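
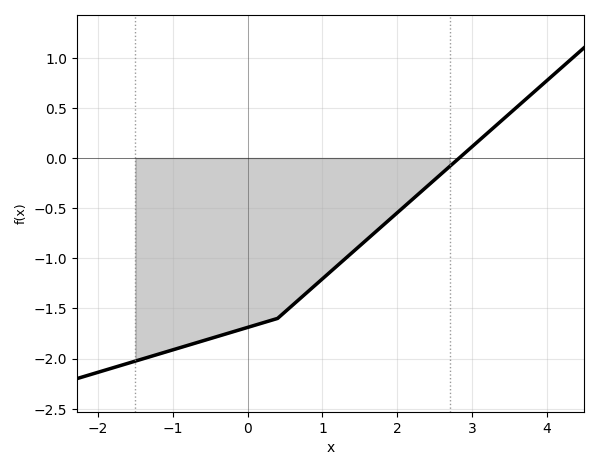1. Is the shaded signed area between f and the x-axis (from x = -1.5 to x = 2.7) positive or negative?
negative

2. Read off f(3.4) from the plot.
0.376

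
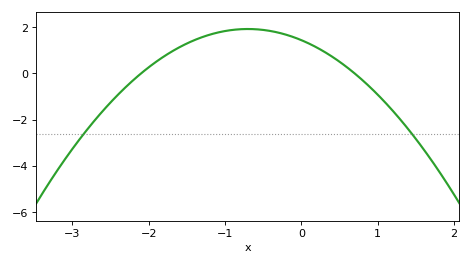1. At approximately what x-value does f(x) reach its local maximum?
-0.7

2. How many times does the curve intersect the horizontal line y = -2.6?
2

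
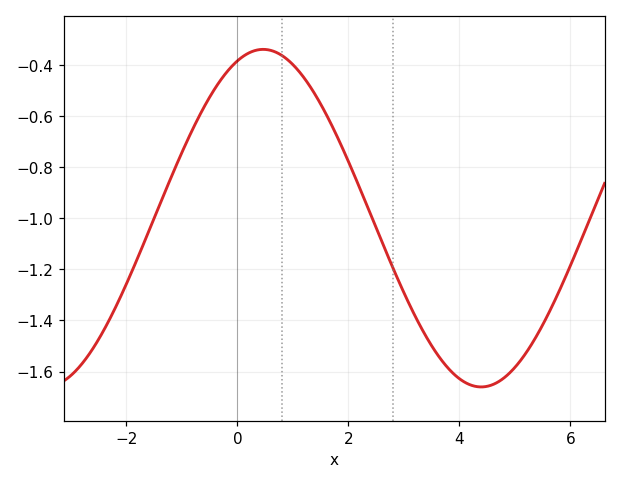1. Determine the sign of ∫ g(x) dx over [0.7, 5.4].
negative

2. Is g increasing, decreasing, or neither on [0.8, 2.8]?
decreasing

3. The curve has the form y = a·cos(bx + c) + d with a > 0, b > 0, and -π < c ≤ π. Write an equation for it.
y = 0.66cos(0.8x - 0.37) - 1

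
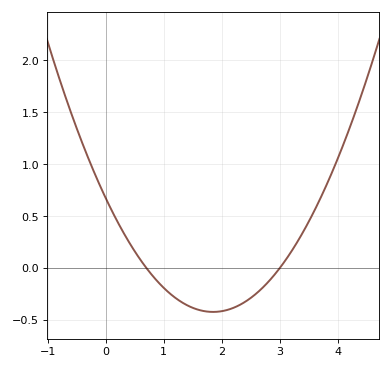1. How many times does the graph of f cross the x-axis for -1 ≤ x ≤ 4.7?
2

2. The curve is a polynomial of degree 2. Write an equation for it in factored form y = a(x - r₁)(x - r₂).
y = 0.32(x - 0.7)(x - 3)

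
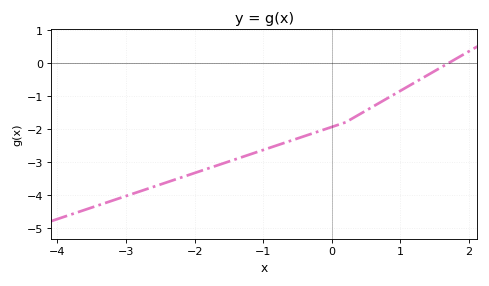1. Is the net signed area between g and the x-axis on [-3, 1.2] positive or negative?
negative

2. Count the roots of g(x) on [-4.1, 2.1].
1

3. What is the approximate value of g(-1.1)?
-2.71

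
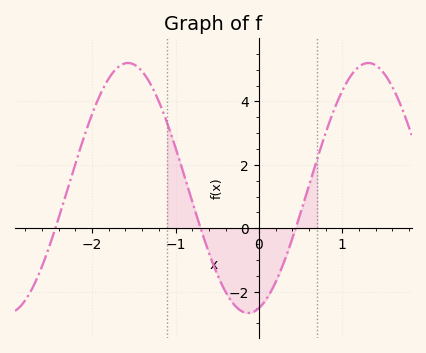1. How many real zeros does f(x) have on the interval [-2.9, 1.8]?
3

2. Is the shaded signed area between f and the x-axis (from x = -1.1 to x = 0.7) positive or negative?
negative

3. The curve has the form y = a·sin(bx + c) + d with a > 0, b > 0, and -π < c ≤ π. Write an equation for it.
y = 3.94sin(2.18x - 1.29) + 1.27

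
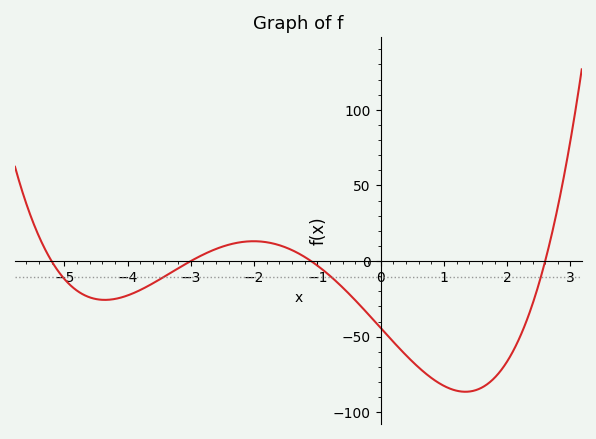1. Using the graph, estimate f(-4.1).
-24.1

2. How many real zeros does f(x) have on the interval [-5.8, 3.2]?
4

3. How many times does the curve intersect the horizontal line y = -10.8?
4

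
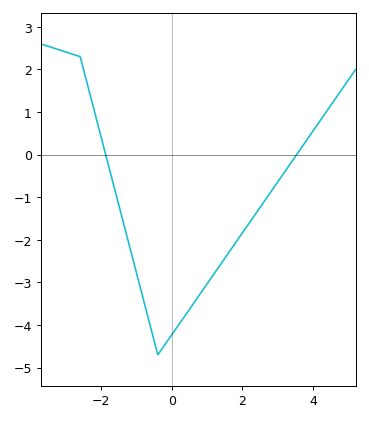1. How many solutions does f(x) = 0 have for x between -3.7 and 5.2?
2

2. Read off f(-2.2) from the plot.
1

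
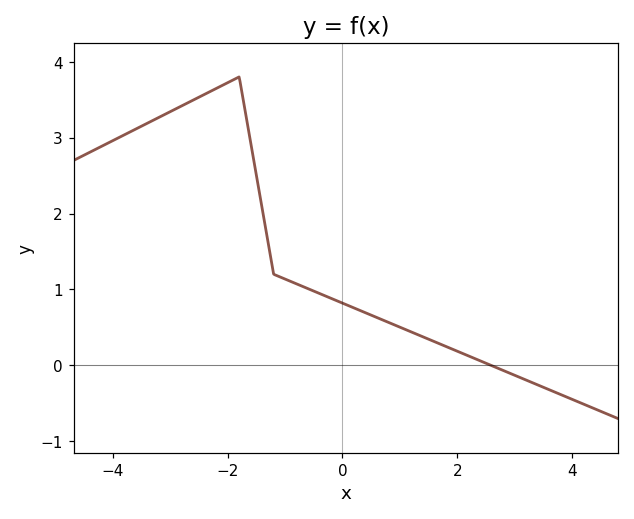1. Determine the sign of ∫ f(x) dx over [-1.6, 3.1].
positive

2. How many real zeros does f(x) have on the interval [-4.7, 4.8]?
1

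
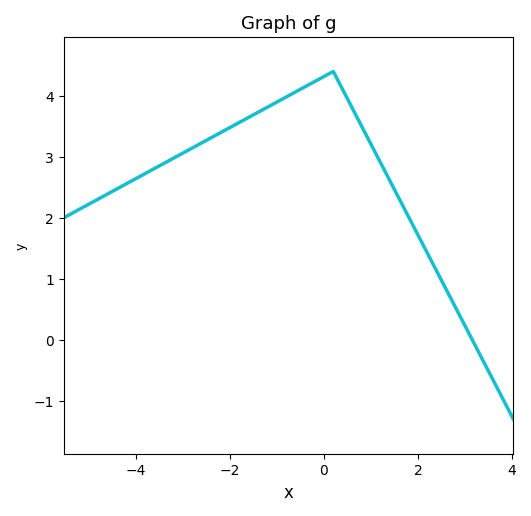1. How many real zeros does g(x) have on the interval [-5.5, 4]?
1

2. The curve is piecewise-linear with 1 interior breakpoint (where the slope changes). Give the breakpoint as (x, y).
(0.2, 4.4)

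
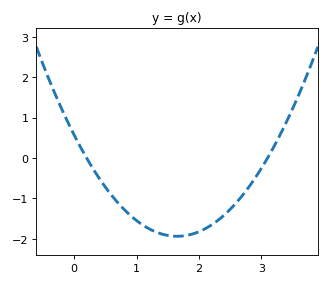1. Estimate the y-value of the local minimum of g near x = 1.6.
-1.93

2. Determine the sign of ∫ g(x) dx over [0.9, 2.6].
negative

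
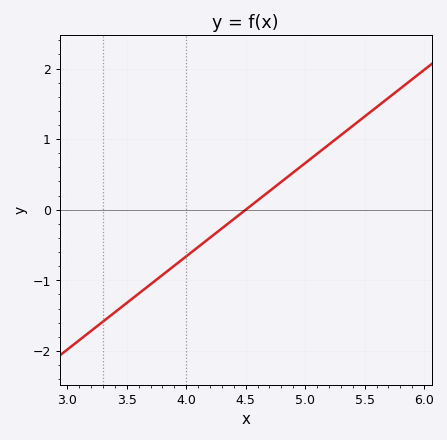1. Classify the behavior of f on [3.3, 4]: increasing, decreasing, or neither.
increasing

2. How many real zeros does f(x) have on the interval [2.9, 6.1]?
1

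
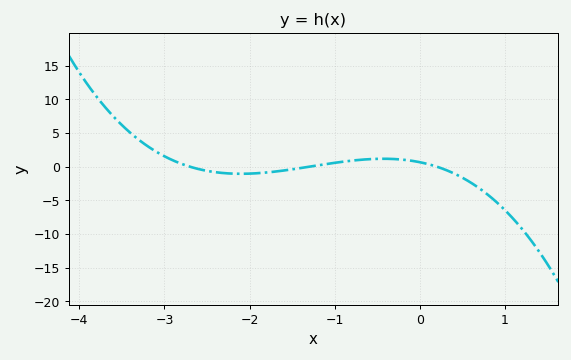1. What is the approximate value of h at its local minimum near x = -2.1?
-1.05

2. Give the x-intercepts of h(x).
-2.7, -1.3, 0.2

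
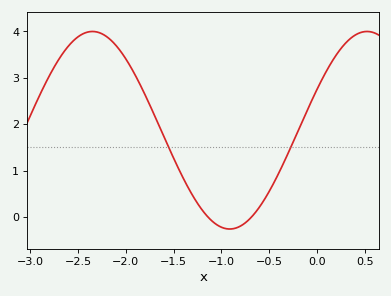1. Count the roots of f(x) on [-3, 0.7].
2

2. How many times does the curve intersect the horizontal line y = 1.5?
2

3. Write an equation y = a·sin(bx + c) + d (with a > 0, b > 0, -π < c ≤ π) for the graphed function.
y = 2.13sin(2.19x + 0.43) + 1.87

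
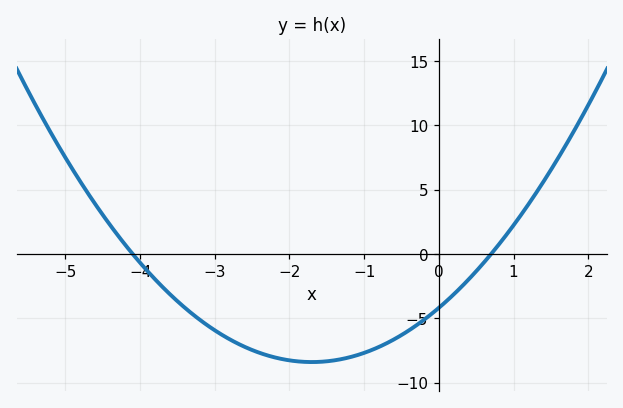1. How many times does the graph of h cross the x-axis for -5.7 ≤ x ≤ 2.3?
2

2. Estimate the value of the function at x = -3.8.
-1.97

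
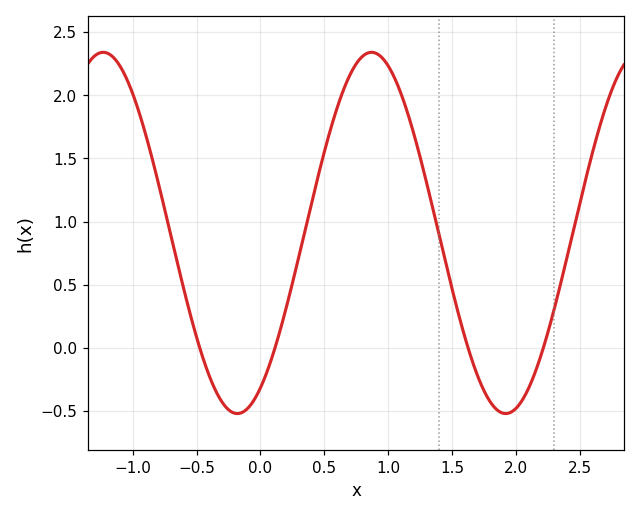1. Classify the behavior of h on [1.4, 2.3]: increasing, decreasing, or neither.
neither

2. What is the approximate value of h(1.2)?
1.7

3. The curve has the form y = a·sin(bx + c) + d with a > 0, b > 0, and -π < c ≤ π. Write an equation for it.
y = 1.43sin(3x - 1) + 0.91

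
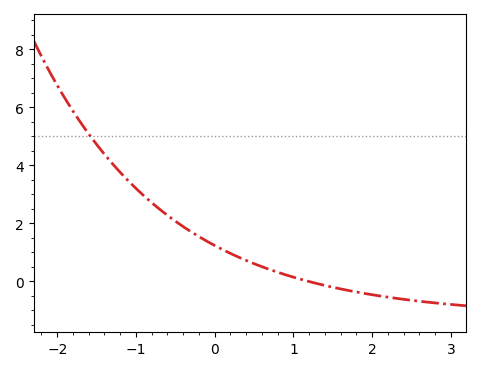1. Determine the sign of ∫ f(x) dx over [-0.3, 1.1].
positive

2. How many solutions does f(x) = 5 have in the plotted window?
1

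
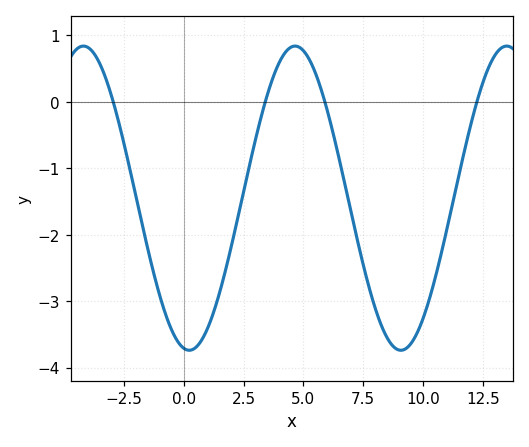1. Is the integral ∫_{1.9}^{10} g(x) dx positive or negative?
negative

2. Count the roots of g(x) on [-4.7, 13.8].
4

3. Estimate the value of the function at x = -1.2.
-2.66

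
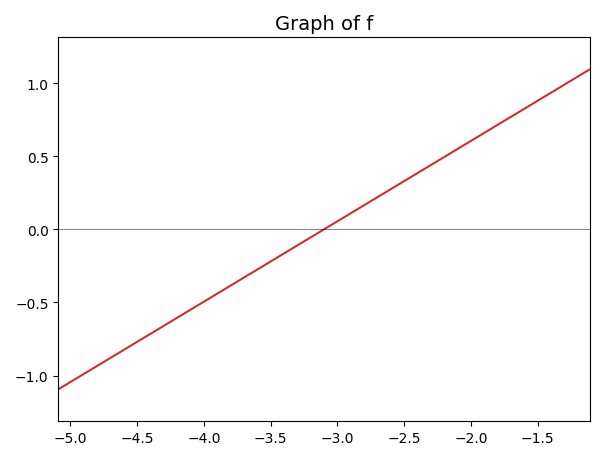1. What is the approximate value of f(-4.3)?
-0.66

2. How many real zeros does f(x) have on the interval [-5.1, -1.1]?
1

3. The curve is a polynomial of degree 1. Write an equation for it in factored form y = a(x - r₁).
y = 0.55(x + 3.1)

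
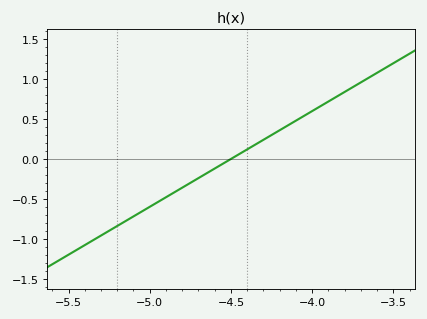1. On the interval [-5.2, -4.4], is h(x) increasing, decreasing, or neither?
increasing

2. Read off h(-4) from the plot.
0.6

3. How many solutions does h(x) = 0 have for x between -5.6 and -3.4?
1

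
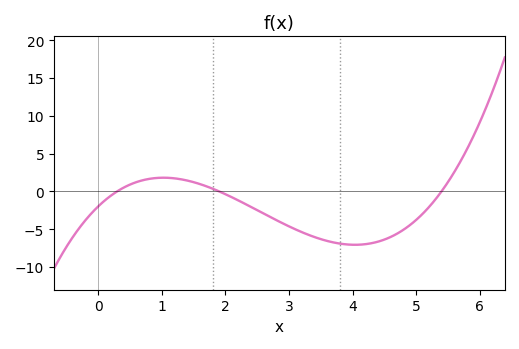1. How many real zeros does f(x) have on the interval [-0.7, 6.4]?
3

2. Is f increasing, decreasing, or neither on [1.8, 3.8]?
decreasing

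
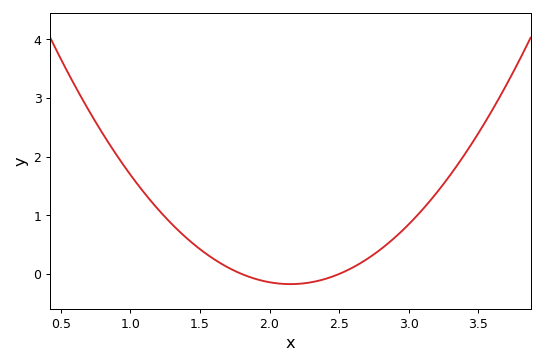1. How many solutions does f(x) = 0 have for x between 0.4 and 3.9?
2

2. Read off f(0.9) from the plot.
2.03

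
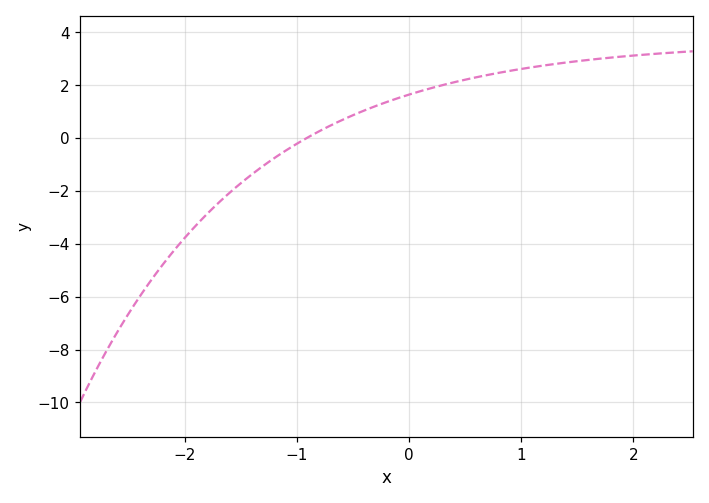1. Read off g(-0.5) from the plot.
0.8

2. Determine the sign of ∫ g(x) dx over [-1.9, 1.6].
positive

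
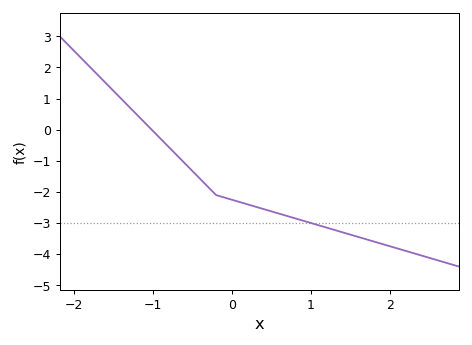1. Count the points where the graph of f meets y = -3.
1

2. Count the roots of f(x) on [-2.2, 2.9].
1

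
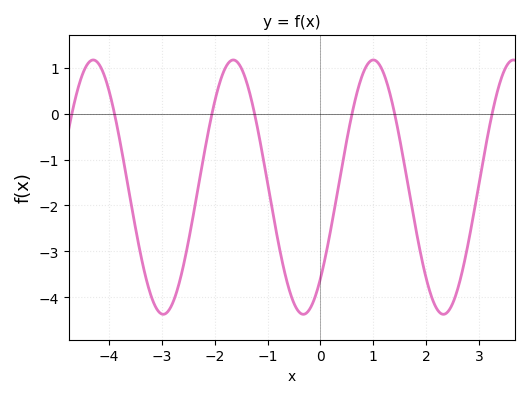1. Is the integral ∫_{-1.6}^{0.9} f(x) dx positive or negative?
negative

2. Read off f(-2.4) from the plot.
-2.2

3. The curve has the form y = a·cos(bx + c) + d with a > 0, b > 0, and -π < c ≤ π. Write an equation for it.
y = 2.77cos(2.4x - 2.4) - 1.6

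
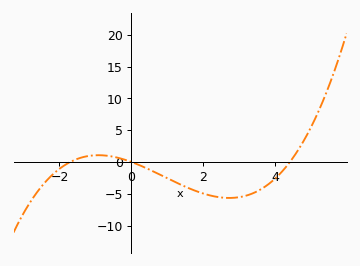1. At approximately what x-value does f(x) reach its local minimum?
2.72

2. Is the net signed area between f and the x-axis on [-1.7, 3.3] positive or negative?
negative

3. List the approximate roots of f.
-1.7, 0, 4.4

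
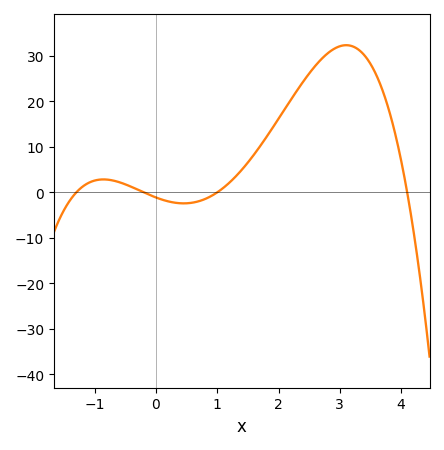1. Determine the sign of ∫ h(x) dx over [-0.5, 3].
positive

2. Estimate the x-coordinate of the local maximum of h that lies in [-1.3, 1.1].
-0.859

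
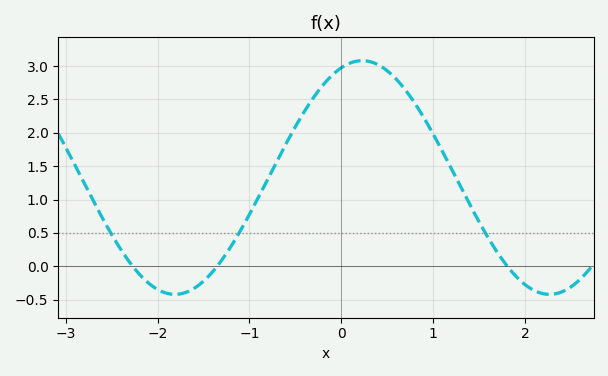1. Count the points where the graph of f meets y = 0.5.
3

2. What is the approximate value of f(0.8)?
2.44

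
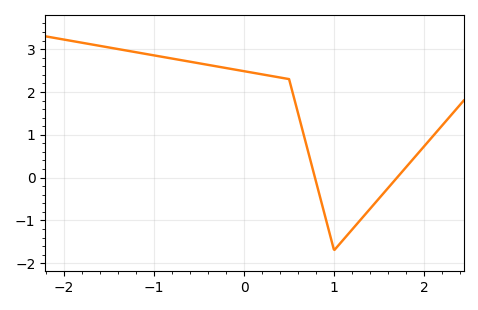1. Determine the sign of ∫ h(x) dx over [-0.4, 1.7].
positive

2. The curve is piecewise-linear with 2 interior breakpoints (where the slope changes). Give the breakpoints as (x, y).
(0.5, 2.3); (1, -1.7)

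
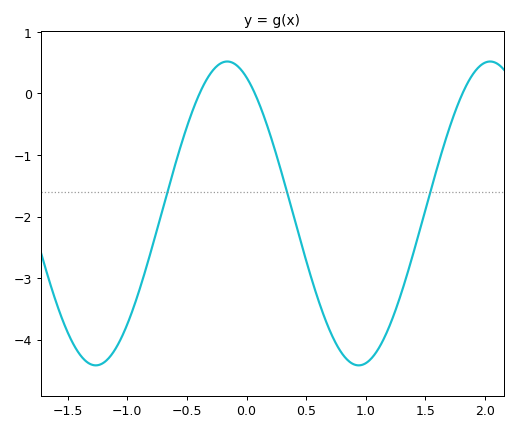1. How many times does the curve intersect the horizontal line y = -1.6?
3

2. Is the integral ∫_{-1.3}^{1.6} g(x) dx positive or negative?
negative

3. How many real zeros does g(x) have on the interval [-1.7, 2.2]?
3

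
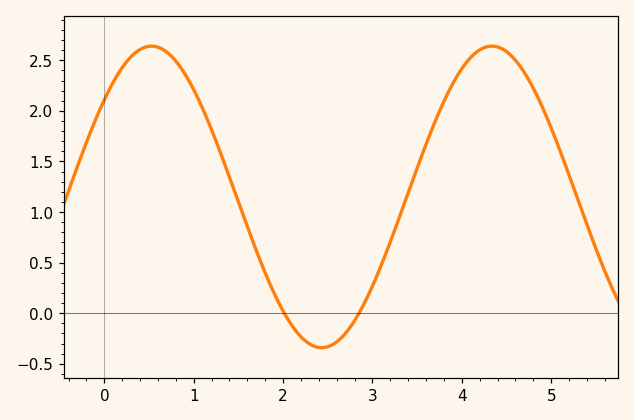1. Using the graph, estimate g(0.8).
2.5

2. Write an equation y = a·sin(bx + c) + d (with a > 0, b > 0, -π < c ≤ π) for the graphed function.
y = 1.49sin(1.6x + 0.7) + 1.15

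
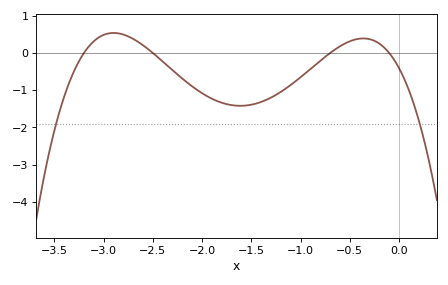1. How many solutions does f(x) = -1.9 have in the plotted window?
2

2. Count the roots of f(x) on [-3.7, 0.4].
4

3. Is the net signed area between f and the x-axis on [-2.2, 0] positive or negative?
negative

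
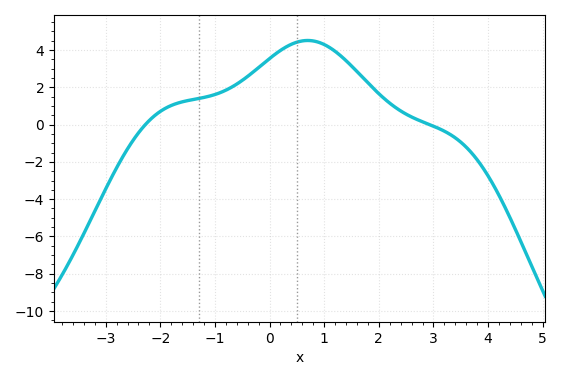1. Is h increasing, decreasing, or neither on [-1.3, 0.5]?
increasing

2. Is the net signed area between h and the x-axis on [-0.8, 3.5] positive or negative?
positive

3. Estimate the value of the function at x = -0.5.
2.37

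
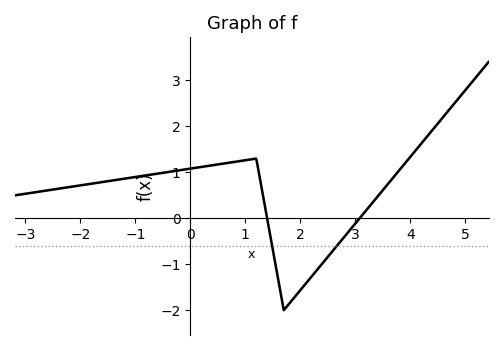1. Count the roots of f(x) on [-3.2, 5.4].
2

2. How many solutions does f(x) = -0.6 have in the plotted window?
2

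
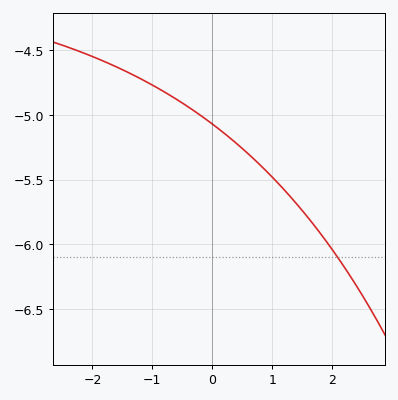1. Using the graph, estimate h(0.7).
-5.35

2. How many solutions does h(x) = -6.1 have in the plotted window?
1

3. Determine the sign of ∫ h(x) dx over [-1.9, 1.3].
negative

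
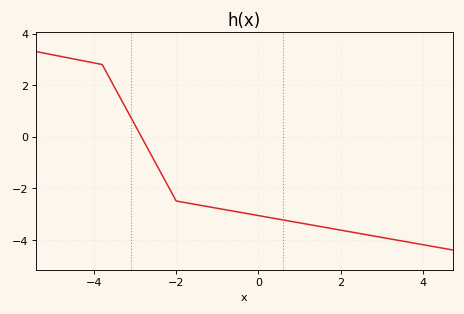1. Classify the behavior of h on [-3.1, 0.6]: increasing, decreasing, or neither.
decreasing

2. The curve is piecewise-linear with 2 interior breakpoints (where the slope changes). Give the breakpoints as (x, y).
(-3.8, 2.8); (-2, -2.5)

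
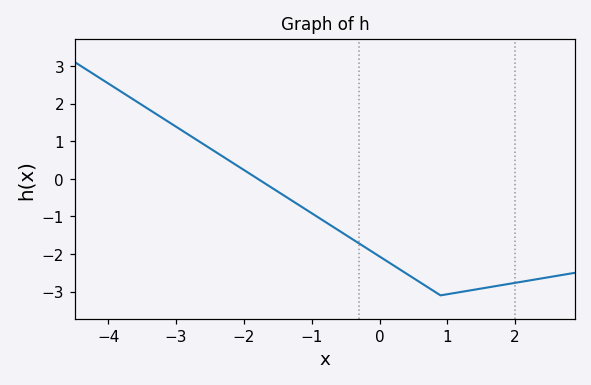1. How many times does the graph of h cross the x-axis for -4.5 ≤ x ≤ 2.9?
1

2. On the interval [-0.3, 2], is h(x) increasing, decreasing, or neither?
neither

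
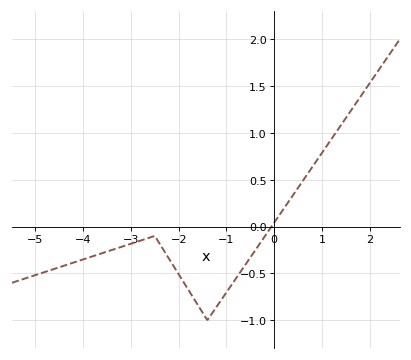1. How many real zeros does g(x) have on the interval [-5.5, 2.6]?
1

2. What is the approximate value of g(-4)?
-0.351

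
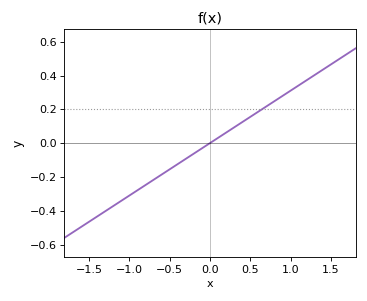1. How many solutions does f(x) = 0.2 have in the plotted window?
1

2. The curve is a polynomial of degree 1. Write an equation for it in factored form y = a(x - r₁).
y = 0.31(x - 0)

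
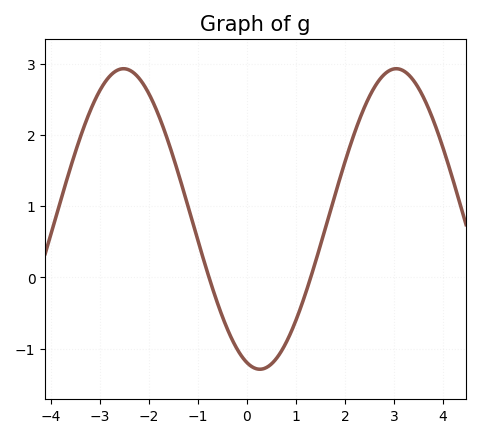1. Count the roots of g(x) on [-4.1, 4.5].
2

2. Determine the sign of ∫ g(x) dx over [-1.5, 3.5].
positive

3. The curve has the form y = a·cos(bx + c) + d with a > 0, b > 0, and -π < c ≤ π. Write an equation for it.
y = 2.11cos(1.13x + 2.84) + 0.82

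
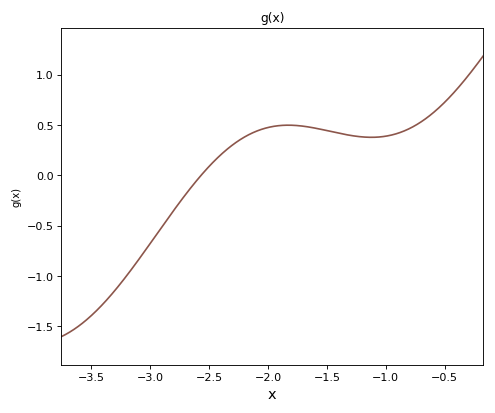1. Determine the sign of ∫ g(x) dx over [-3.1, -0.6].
positive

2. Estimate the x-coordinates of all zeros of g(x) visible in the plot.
-2.55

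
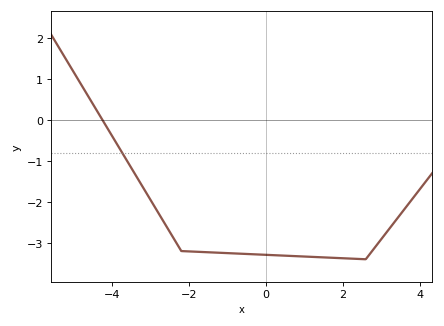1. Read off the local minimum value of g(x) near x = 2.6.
-3.4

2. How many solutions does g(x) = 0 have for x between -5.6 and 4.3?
1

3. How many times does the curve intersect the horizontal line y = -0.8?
1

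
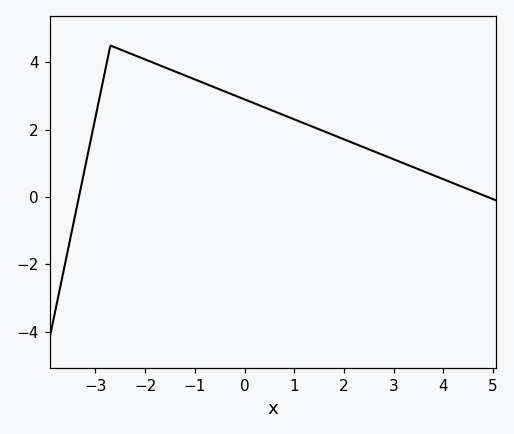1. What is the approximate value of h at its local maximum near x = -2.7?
4.5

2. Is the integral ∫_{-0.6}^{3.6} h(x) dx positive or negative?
positive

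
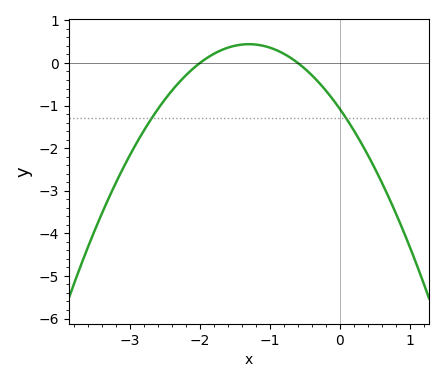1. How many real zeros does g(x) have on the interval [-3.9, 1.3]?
2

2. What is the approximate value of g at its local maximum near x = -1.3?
0.4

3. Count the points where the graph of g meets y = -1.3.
2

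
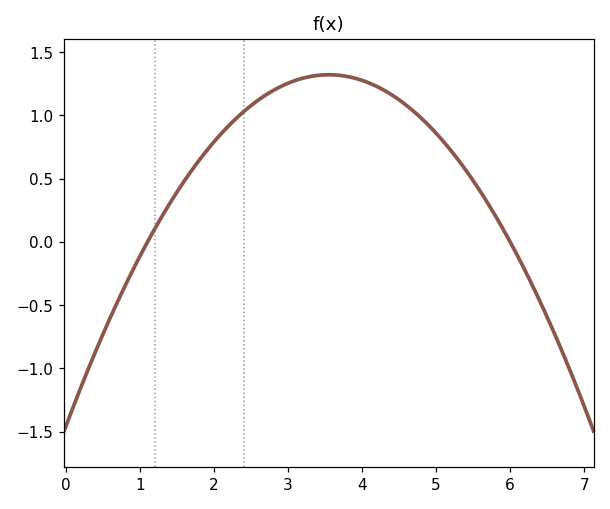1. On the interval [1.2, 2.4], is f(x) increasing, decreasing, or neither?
increasing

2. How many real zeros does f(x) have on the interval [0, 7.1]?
2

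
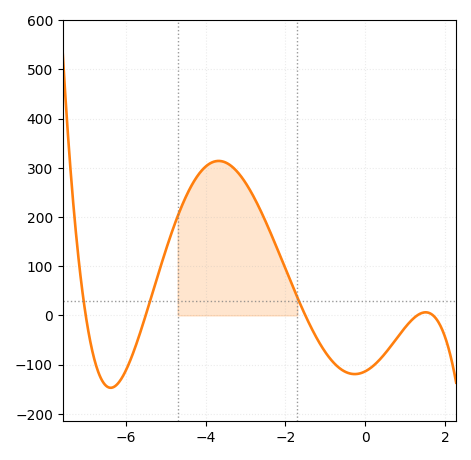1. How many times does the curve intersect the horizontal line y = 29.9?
3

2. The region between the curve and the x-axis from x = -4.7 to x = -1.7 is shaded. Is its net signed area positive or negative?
positive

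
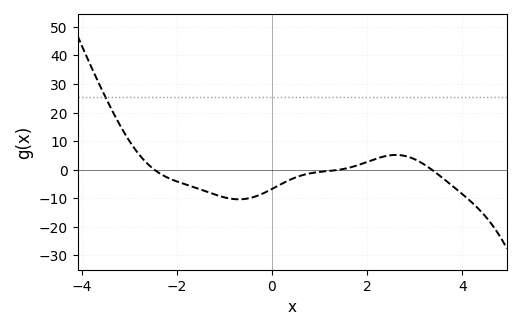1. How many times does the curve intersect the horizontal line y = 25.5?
1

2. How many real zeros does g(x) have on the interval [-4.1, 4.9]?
3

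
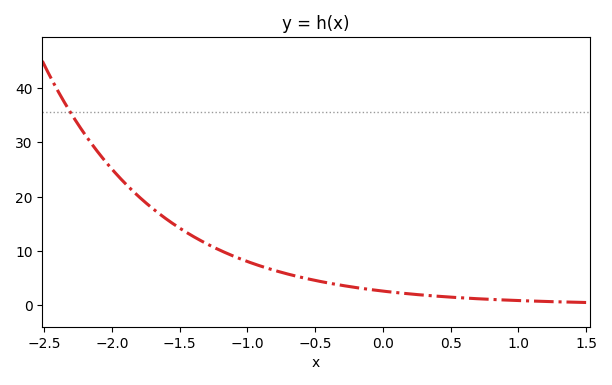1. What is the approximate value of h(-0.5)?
5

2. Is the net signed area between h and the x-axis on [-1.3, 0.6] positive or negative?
positive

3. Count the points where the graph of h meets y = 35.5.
1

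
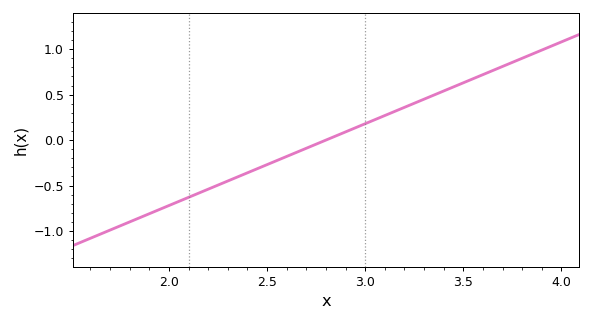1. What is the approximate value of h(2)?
-0.72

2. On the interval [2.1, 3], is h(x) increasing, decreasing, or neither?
increasing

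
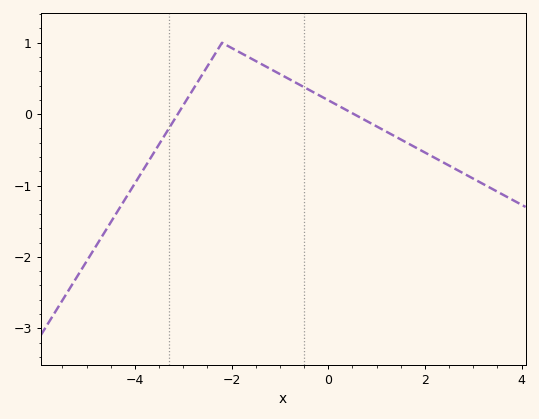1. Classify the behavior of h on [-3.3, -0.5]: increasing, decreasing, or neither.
neither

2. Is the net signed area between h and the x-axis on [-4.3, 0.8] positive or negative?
positive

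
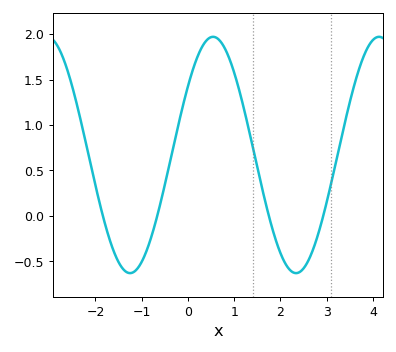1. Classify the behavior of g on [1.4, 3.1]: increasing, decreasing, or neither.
neither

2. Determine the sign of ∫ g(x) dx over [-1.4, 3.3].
positive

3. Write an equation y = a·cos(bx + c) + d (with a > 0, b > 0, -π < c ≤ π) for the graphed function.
y = 1.3cos(1.8x - 0.95) + 0.67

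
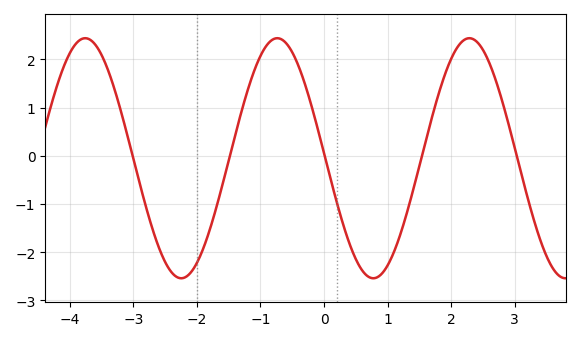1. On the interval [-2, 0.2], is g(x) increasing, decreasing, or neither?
neither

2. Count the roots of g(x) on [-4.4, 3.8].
5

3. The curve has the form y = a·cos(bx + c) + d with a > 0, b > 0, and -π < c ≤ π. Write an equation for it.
y = 2.49cos(2.08x + 1.53) - 0.05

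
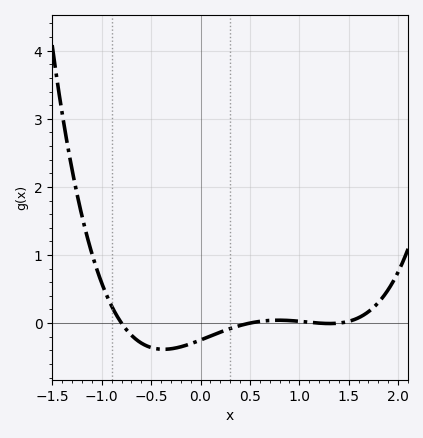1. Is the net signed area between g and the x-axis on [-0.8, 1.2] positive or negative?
negative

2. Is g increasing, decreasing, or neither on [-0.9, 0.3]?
neither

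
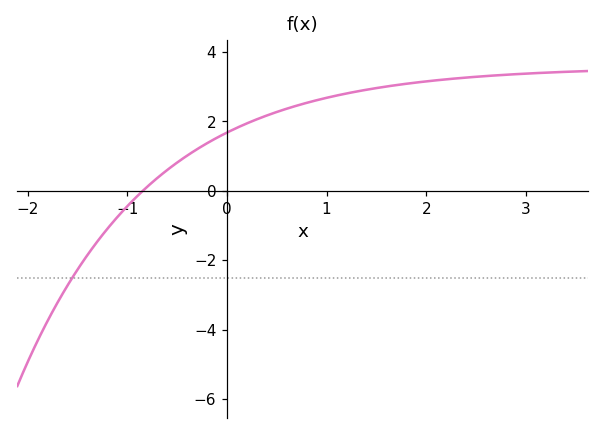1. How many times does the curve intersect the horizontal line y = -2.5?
1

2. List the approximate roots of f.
-0.8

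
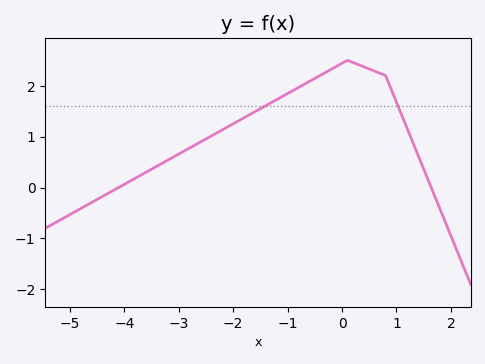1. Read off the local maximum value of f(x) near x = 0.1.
2.5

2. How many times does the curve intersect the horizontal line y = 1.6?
2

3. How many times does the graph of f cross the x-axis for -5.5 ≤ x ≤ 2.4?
2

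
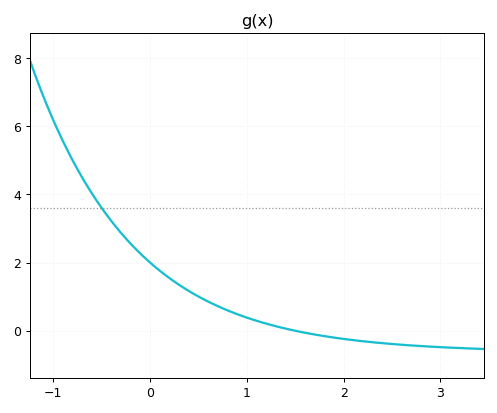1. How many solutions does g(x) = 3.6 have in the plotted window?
1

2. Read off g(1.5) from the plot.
0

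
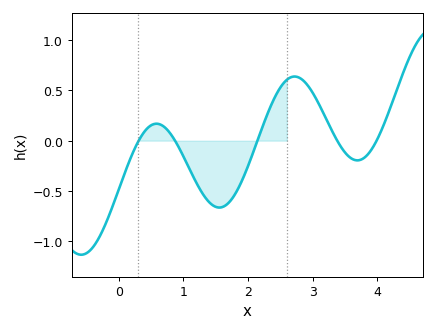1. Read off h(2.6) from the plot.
0.606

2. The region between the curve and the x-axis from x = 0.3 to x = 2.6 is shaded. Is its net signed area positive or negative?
negative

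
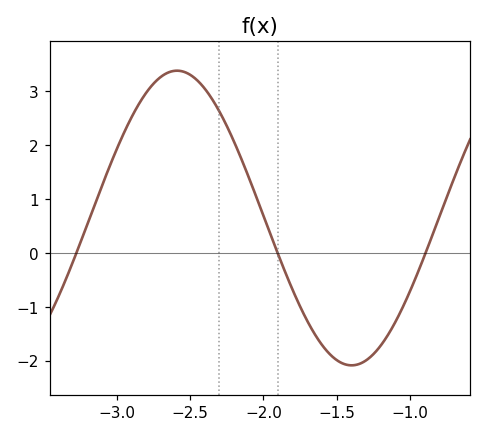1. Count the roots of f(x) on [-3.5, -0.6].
3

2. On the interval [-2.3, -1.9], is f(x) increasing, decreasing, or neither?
decreasing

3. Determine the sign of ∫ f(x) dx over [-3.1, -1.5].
positive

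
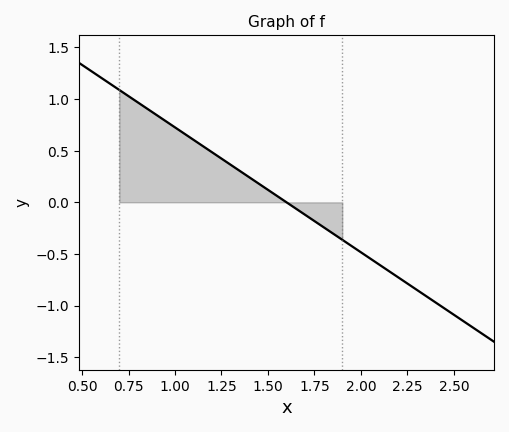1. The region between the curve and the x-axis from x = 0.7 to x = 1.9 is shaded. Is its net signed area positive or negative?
positive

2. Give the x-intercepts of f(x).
1.6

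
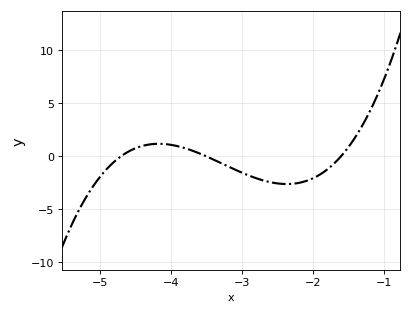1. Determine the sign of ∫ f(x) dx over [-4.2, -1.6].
negative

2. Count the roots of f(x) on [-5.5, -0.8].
3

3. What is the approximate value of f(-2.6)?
-2.5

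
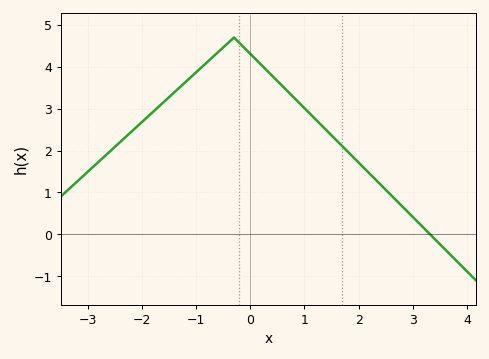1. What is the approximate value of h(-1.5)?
3.28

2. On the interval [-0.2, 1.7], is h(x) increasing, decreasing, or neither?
decreasing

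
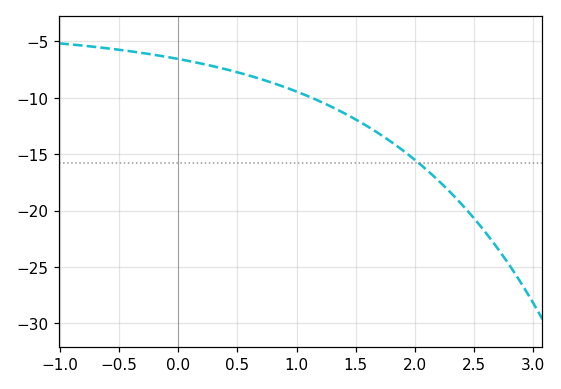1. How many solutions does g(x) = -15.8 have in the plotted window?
1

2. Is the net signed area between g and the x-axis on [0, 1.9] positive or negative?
negative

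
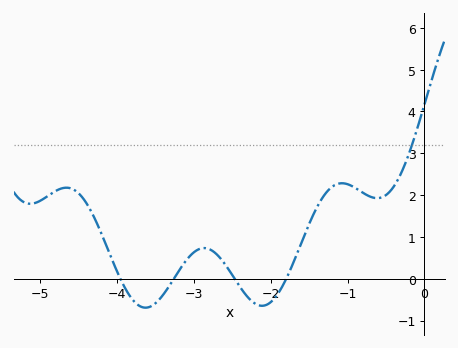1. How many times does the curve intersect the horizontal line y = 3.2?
1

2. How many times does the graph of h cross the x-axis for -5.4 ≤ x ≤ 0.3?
4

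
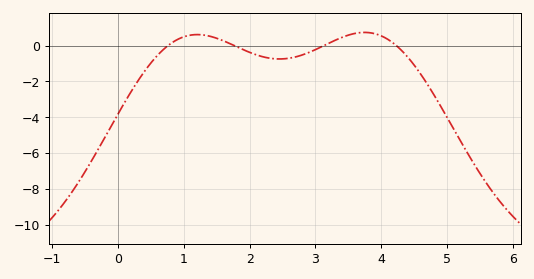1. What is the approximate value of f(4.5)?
-1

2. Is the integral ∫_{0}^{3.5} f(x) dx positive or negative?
negative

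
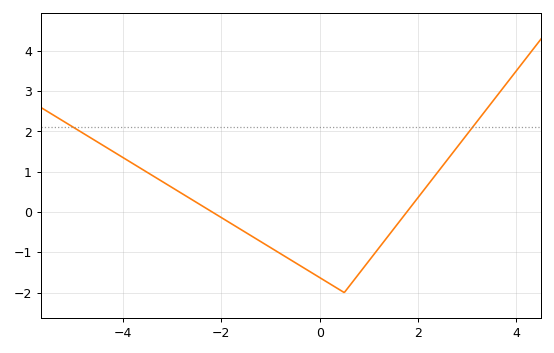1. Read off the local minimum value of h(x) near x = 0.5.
-2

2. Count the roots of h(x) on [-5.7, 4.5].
2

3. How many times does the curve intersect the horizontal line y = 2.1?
2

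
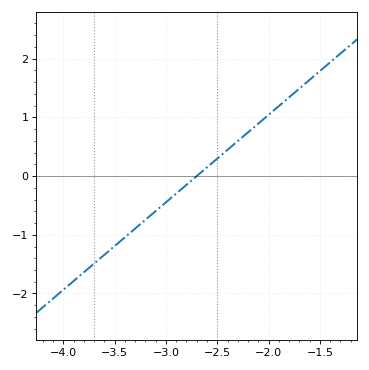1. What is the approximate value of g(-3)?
-0.4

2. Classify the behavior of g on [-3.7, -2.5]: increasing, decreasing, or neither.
increasing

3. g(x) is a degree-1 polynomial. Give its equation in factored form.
y = 1.49(x + 2.7)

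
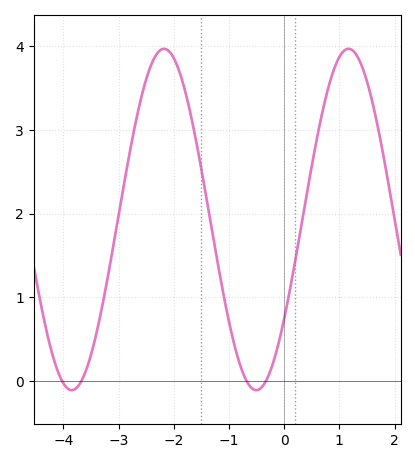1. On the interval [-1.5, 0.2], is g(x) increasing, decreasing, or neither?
neither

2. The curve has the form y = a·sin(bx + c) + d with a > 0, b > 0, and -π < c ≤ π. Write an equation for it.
y = 2.04sin(1.9x - 0.62) + 1.93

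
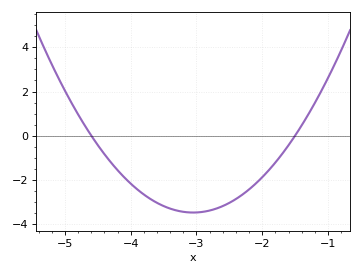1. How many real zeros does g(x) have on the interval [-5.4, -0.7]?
2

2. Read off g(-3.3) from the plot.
-3.39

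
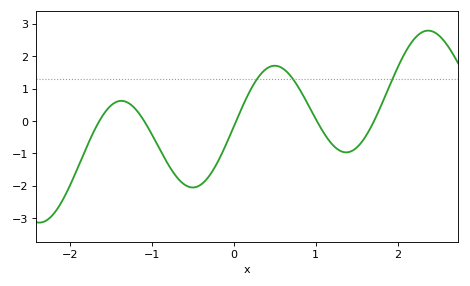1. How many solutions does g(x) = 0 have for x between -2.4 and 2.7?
5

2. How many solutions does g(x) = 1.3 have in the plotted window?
3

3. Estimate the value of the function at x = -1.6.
0.2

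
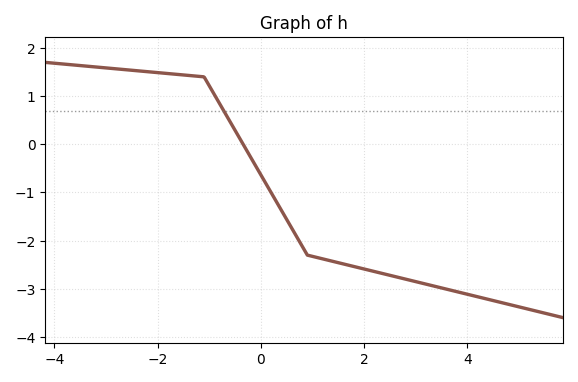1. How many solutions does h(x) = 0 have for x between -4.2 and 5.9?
1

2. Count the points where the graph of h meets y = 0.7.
1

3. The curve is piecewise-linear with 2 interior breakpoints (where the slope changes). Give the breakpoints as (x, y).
(-1.1, 1.4); (0.9, -2.3)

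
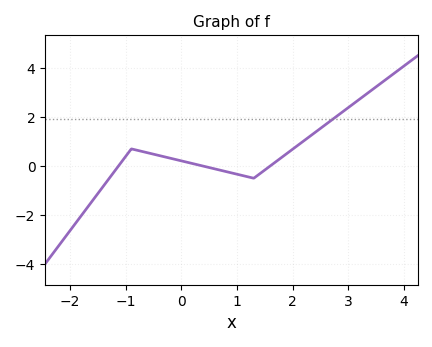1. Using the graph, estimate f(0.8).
-0.227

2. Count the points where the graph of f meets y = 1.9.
1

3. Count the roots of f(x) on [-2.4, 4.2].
3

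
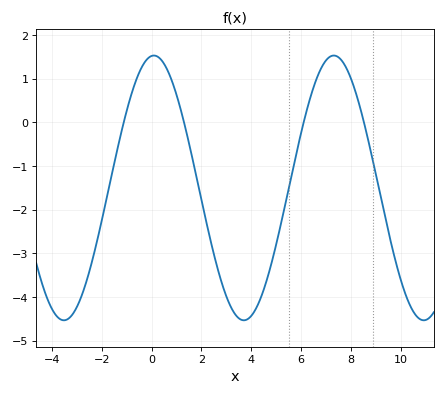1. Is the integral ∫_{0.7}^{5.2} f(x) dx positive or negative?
negative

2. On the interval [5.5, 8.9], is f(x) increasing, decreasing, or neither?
neither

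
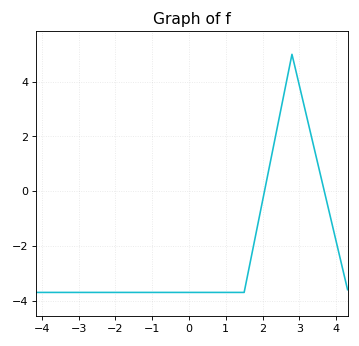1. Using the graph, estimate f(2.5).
2.99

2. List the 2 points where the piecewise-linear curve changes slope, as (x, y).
(1.5, -3.7); (2.8, 5)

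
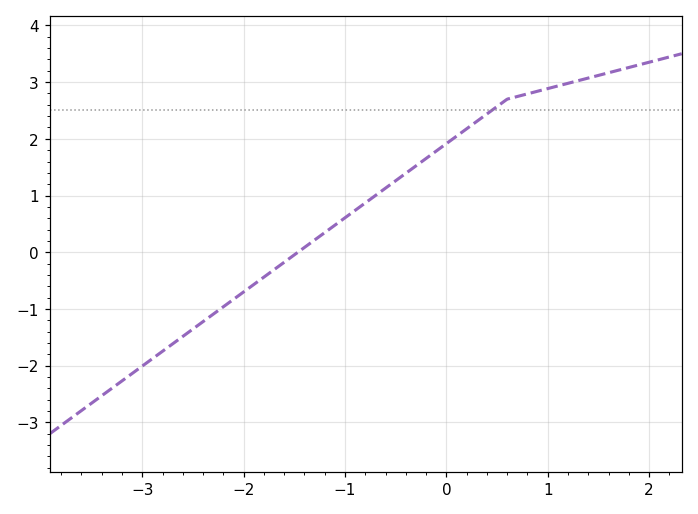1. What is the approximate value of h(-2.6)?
-1.5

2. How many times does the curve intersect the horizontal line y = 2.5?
1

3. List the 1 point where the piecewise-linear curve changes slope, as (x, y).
(0.6, 2.7)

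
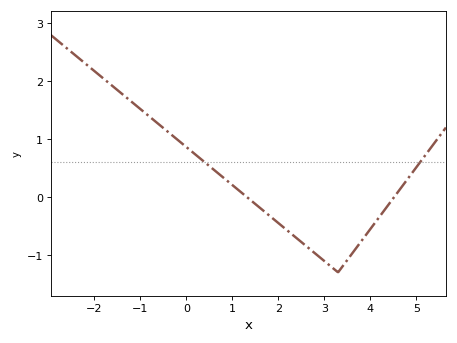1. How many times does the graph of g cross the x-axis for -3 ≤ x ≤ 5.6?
2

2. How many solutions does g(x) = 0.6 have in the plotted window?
2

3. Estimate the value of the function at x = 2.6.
-0.8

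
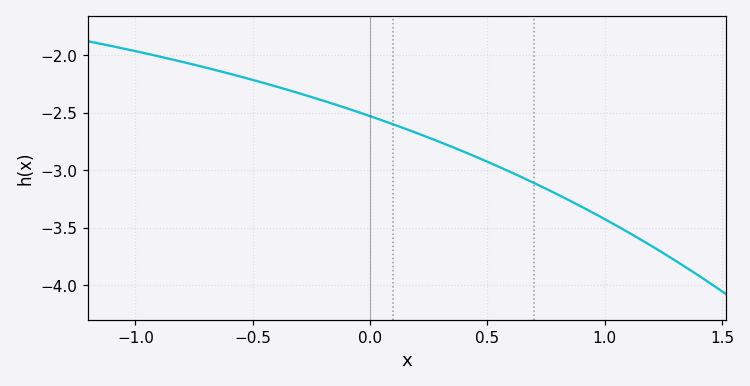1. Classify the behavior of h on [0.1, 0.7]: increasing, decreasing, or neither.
decreasing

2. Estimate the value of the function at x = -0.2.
-2.4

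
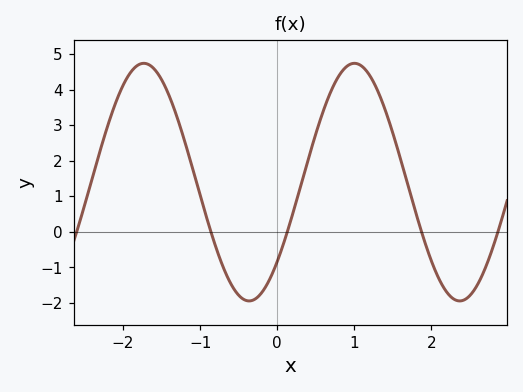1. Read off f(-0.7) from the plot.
-1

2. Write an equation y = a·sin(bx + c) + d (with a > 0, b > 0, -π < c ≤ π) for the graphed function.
y = 3.34sin(2.3x - 0.73) + 1.4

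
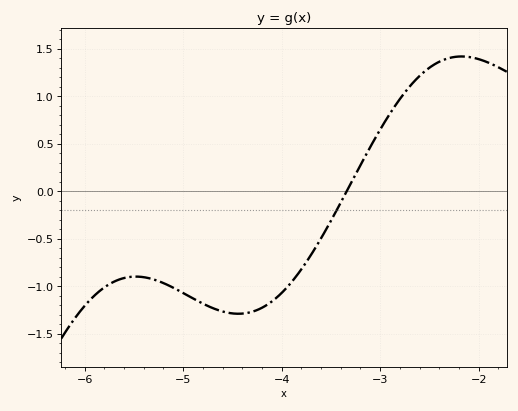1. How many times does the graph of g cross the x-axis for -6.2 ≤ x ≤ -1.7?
1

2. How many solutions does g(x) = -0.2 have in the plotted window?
1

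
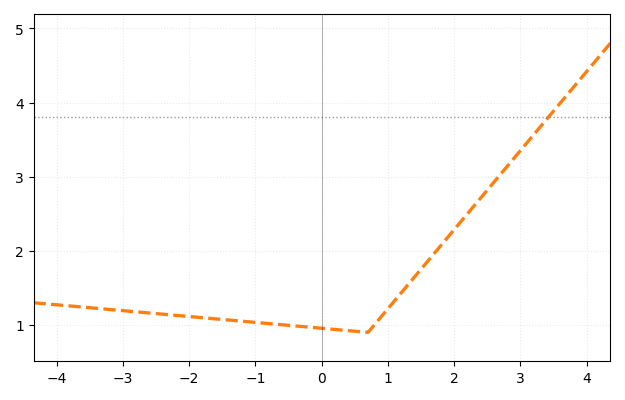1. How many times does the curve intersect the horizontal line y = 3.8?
1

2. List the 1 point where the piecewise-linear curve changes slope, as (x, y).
(0.7, 0.9)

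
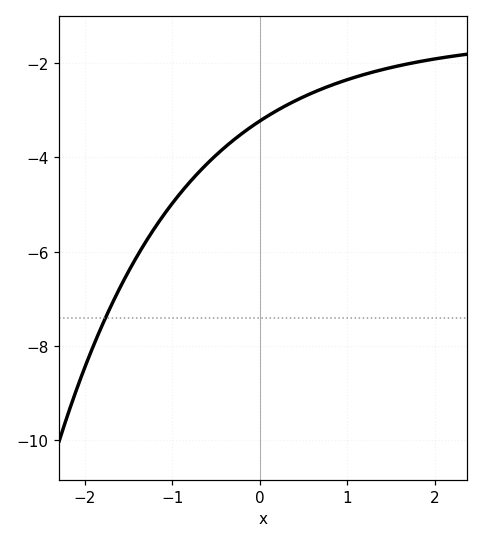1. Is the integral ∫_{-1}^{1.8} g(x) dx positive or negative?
negative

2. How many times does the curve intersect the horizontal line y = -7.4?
1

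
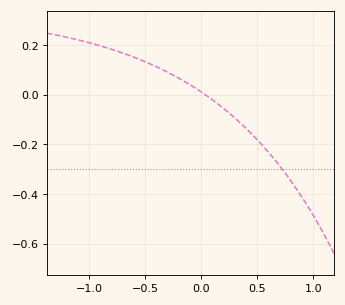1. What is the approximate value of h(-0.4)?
0.12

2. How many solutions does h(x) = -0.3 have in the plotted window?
1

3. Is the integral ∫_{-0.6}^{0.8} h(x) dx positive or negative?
negative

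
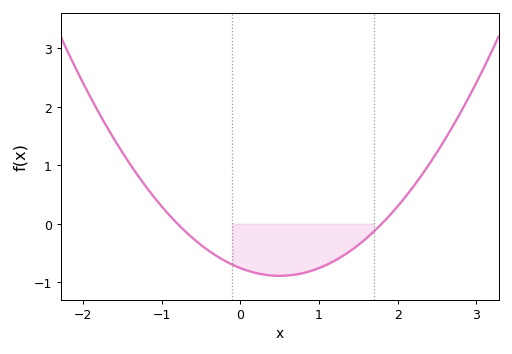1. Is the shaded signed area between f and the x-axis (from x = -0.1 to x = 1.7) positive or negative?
negative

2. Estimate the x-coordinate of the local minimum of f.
0.5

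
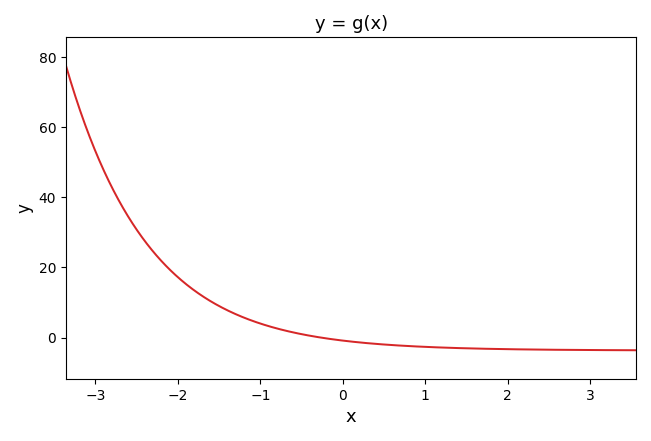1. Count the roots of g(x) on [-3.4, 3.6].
1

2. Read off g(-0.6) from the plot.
2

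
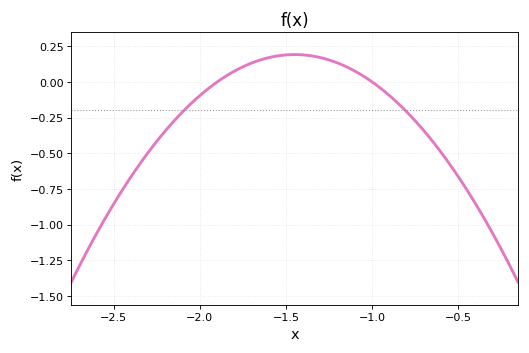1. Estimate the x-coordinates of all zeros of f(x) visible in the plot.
-1.9, -1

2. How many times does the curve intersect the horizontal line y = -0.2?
2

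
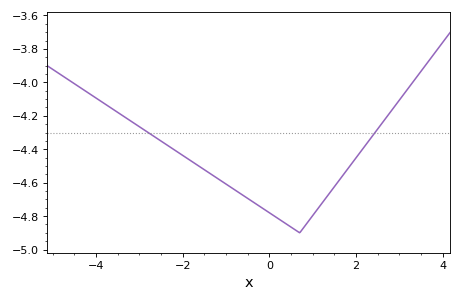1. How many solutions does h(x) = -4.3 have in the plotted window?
2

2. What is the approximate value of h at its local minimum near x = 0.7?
-4.9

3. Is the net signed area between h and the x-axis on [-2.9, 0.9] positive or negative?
negative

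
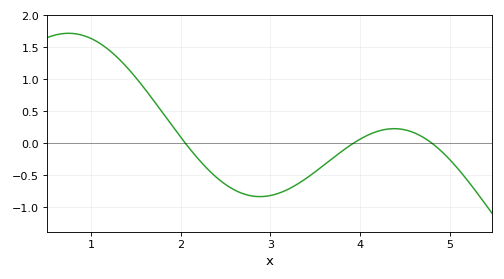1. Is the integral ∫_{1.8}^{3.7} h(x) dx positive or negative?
negative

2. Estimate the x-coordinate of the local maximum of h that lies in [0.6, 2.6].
0.7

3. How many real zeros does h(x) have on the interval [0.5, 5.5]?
3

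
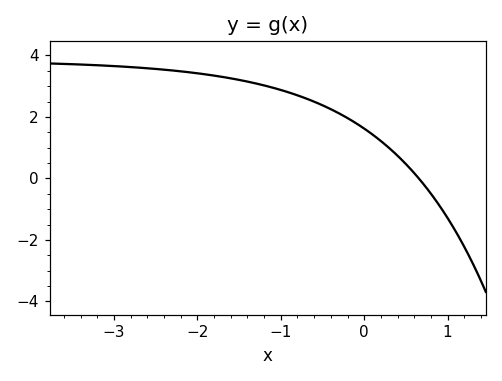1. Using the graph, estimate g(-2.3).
3.51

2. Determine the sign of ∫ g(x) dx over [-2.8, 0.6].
positive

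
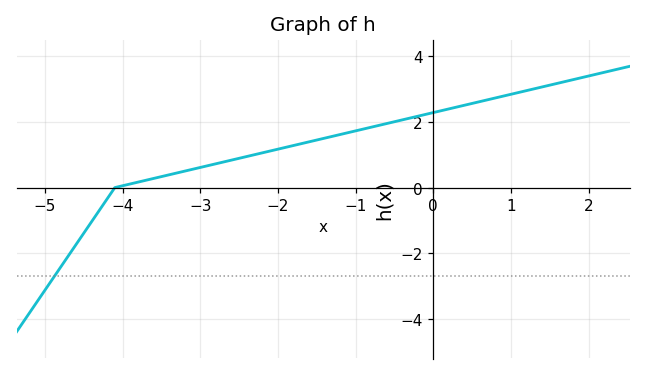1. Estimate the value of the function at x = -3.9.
0.112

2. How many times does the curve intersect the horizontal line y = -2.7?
1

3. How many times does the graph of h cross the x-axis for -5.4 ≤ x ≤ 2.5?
1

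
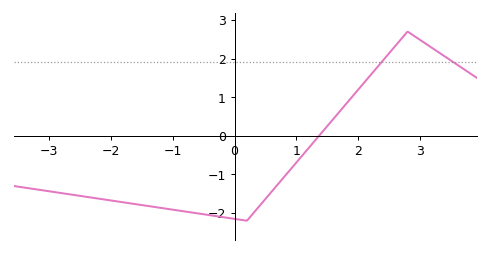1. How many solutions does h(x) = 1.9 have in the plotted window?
2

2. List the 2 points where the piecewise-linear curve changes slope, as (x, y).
(0.2, -2.2); (2.8, 2.7)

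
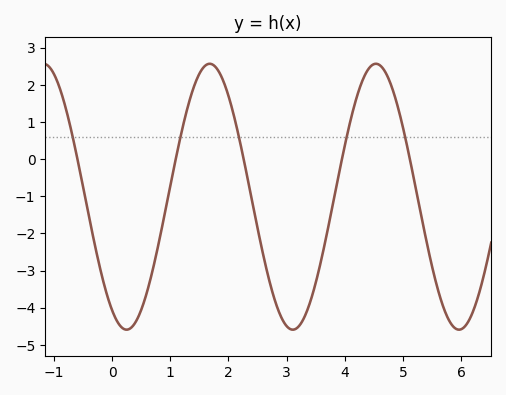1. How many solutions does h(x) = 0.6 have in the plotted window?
5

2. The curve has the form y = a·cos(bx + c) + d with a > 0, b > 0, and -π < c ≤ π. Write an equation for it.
y = 3.58cos(2.2x + 2.6) - 1.01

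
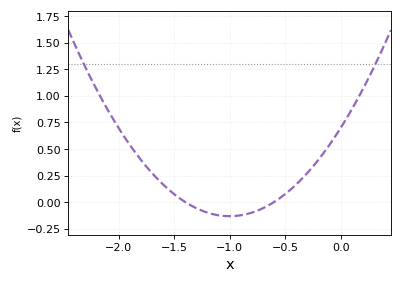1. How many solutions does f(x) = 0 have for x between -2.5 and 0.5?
2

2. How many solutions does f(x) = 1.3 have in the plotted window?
2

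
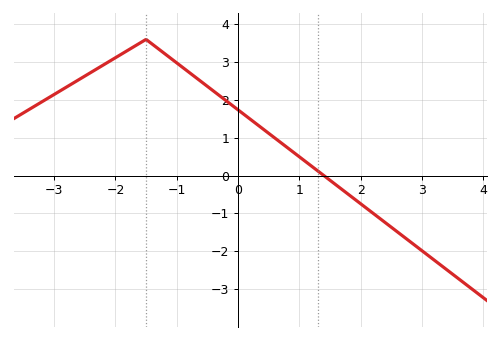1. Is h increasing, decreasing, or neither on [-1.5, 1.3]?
decreasing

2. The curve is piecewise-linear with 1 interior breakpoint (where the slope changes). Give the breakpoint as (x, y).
(-1.5, 3.6)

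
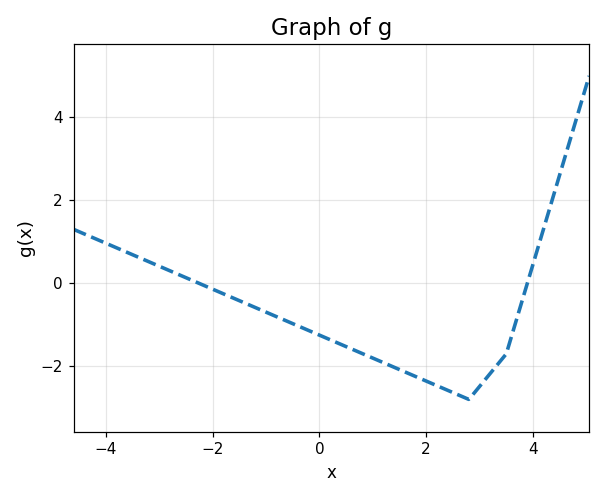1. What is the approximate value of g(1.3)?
-1.97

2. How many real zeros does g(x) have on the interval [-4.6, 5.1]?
2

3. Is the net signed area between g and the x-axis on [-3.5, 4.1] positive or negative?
negative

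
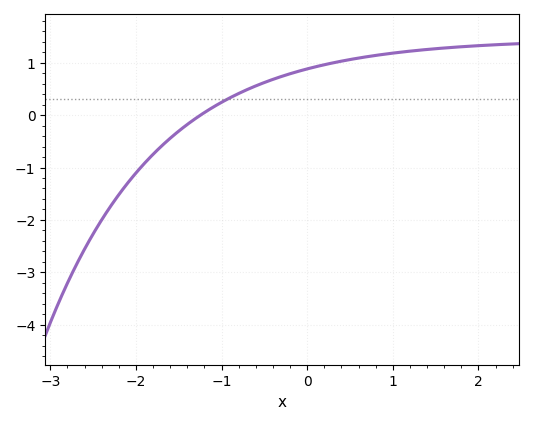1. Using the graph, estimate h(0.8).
1.14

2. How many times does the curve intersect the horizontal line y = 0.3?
1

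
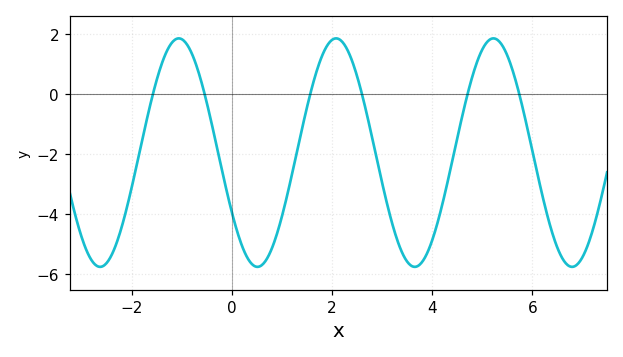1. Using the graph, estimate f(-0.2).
-2.51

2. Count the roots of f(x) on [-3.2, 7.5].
6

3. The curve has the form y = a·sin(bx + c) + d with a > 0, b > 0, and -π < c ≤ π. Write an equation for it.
y = 3.81sin(2x - 2.59) - 1.94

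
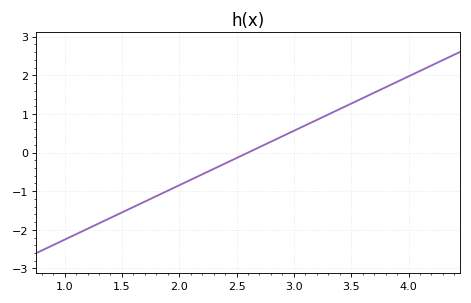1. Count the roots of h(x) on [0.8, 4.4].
1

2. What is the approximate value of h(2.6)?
0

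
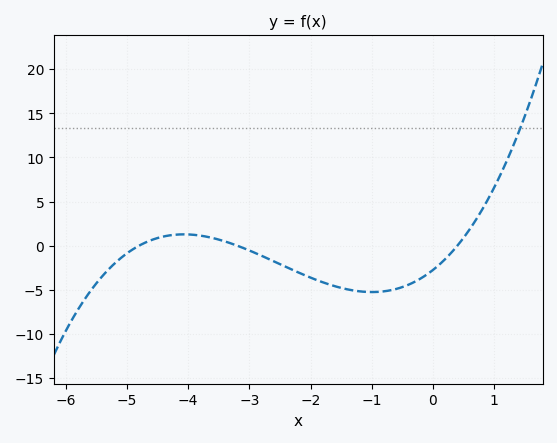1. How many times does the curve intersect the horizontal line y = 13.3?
1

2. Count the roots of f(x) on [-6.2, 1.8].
3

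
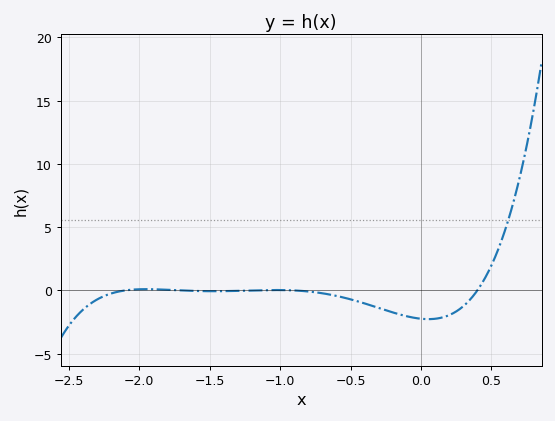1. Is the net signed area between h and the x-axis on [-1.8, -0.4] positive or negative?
negative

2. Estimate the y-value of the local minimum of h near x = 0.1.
-2.5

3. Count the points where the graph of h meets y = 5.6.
1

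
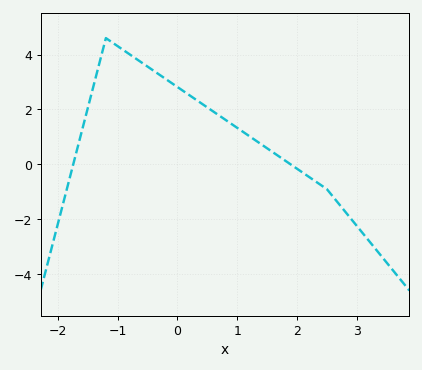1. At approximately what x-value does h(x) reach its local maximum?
-1.2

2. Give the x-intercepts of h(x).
-1.75, 1.89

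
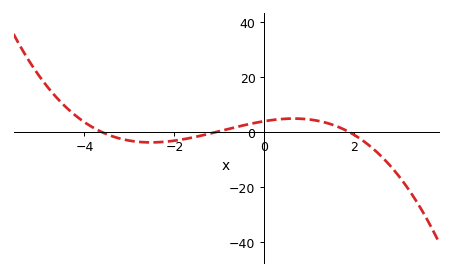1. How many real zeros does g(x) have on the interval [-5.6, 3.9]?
3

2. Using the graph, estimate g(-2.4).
-3.62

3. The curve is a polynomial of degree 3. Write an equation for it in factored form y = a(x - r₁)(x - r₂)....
y = -0.54(x + 3.6)(x + 1.1)(x - 1.9)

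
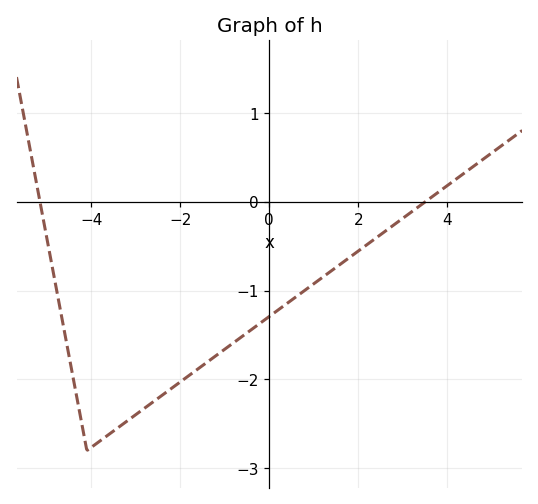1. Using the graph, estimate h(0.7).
-1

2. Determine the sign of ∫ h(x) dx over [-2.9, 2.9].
negative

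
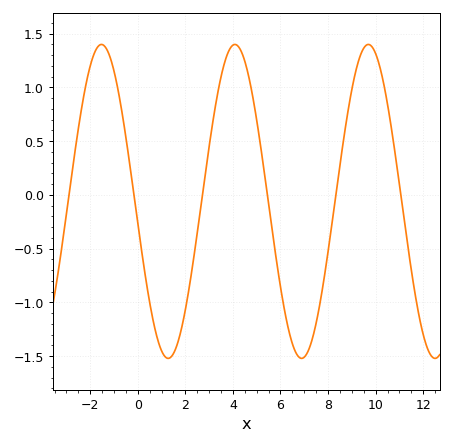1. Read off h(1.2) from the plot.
-1.5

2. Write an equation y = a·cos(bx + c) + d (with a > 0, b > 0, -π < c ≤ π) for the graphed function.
y = 1.46cos(1.1x + 1.7) - 0.06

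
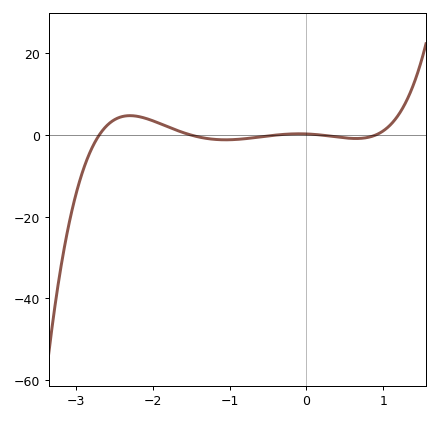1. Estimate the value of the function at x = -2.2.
4.59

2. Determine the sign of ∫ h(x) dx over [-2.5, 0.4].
positive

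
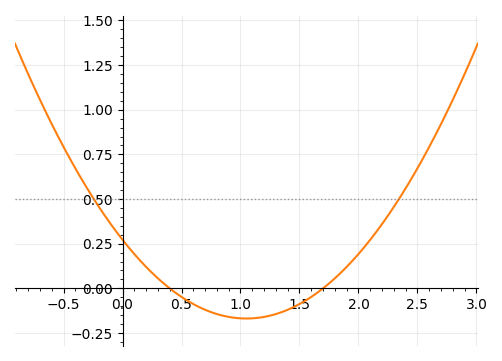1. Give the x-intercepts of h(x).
0.4, 1.7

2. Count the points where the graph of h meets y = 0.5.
2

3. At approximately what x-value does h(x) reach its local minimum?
1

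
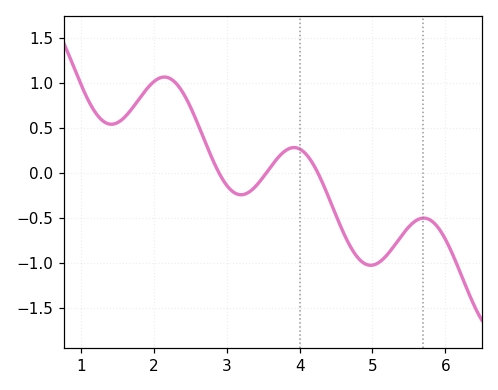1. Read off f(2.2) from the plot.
1.05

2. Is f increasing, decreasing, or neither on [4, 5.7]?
neither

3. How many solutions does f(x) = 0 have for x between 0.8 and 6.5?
3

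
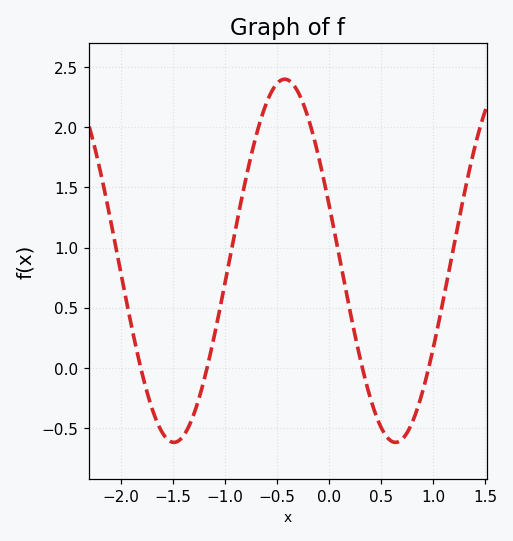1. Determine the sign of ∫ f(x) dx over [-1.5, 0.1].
positive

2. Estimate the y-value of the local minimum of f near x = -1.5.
-0.6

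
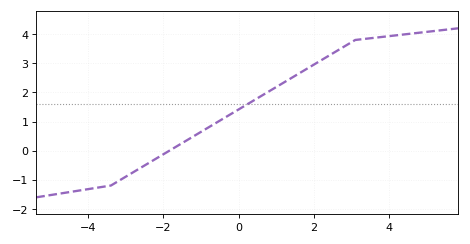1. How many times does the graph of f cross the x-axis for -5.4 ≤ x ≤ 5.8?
1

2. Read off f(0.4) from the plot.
1.72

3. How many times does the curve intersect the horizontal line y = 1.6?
1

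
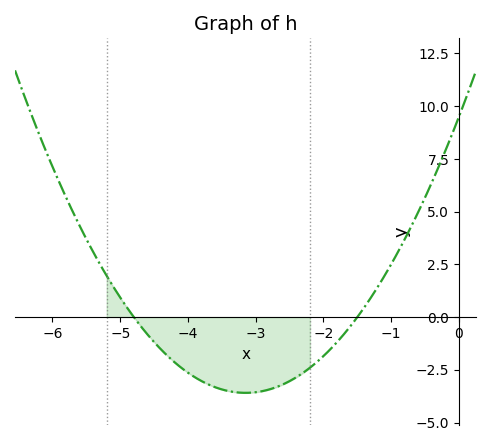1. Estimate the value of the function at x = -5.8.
5.6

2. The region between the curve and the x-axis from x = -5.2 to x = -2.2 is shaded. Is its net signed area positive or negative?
negative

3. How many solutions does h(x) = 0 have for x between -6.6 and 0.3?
2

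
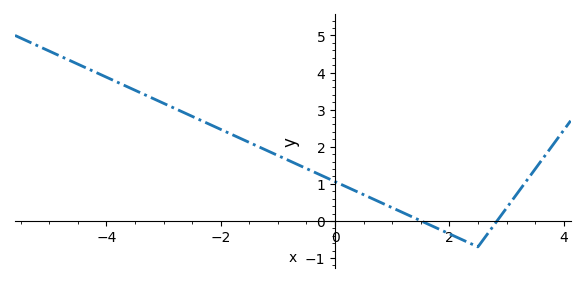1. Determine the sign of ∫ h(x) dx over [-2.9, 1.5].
positive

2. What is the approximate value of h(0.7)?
0.6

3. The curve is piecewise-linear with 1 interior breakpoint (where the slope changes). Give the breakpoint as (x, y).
(2.5, -0.7)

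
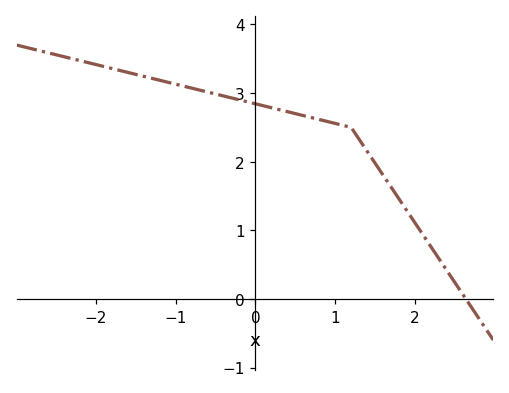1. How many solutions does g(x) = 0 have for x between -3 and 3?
1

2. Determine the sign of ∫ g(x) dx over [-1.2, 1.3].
positive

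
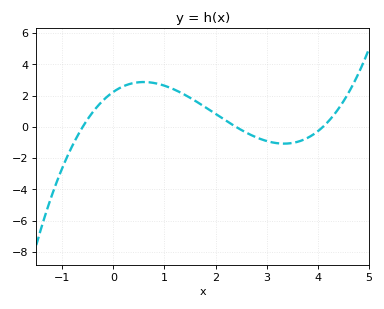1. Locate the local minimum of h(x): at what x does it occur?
3.34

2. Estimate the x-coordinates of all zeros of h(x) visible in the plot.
-0.6, 2.4, 4.1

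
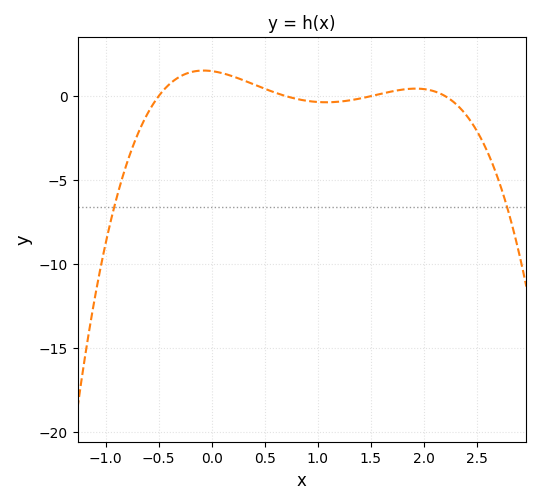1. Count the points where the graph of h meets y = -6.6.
2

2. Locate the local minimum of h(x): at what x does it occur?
1.08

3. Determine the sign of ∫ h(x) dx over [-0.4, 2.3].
positive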